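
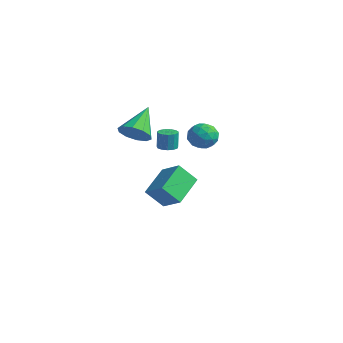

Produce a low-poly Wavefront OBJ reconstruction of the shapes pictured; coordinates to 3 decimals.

v 0.497 -0.796 2.767
v 1.414 -0.497 2.871
v -0.157 0.756 4.053
v 1.177 -0.208 2.402
v 0.68 -0.144 2.073
v 0.114 -0.329 2.008
v -0.306 -0.693 2.233
v -0.419 -1.096 2.662
v -0.182 -1.385 3.131
v 0.314 -1.449 3.461
v 0.881 -1.263 3.525
v 1.301 -0.9 3.3
v -1.779 3.555 -0.507
v -1.186 3.473 -0.468
v -1.248 3.563 0.666
v -1.841 3.645 0.627
v -1.234 3.806 -0.498
v -1.296 3.896 0.637
v -1.455 4.06 -0.53
v -1.517 4.15 0.605
v -1.779 4.153 -0.555
v -1.841 4.243 0.58
v -2.103 4.057 -0.565
v -2.165 4.147 0.57
v -2.324 3.801 -0.557
v -2.386 3.891 0.578
v -2.372 3.467 -0.533
v -2.434 3.557 0.602
v -2.232 3.161 -0.501
v -2.294 3.251 0.634
v -1.948 2.98 -0.471
v -2.01 3.07 0.664
v -1.61 2.982 -0.453
v -1.672 3.072 0.682
v -1.326 3.165 -0.452
v -1.388 3.256 0.683
v -2.225 2.26 -3.816
v -0.883 2.326 -2.986
v -2.871 4.128 -2.921
v -1.529 4.194 -2.09
v -1.551 3.046 -4.97
v -0.209 3.112 -4.139
v -2.197 4.914 -4.074
v -0.855 4.98 -3.244
v 3.95 1.766 3.567
v 4.655 1.329 3.234
v 3.105 0.631 3.266
v 3.81 0.194 2.933
v 3.757 0.353 3.811
v 4.279 1.054 3.997
v 3.481 0.906 2.503
v 4.003 1.607 2.689
v 4.365 0.797 2.576
v 4.535 0.456 3.385
v 3.225 1.504 3.115
v 3.395 1.163 3.924
v 4.377 1.647 3.427
v 3.383 0.313 3.073
v 3.352 0.407 3.589
v 3.766 0.15 3.393
v 4.156 1.485 3.875
v 4.57 1.229 3.679
v 4.042 0.655 4.019
v 3.19 0.731 2.821
v 3.604 0.475 2.625
v 3.994 1.81 3.107
v 4.408 1.553 2.911
v 3.718 1.305 2.481
v 4.621 1.077 2.844
v 4.124 0.411 2.668
v 3.931 0.829 2.415
v 4.238 1.241 2.524
v 4.721 0.877 3.32
v 4.224 0.21 3.143
v 4.193 0.304 3.659
v 4.5 0.716 3.768
v 4.55 0.564 2.933
v 3.536 1.75 3.357
v 3.039 1.083 3.18
v 3.26 1.244 2.732
v 3.567 1.656 2.841
v 3.636 1.549 3.832
v 3.139 0.883 3.656
v 3.522 0.719 3.976
v 3.829 1.131 4.085
v 3.21 1.396 3.567
f 2 1 4
f 2 4 3
f 4 1 5
f 4 5 3
f 5 1 6
f 5 6 3
f 6 1 7
f 6 7 3
f 7 1 8
f 7 8 3
f 8 1 9
f 8 9 3
f 9 1 10
f 9 10 3
f 10 1 11
f 10 11 3
f 11 1 12
f 11 12 3
f 12 1 2
f 12 2 3
f 14 13 17
f 14 17 15
f 15 17 18
f 15 18 16
f 17 13 19
f 17 19 18
f 18 19 20
f 18 20 16
f 19 13 21
f 19 21 20
f 20 21 22
f 20 22 16
f 21 13 23
f 21 23 22
f 22 23 24
f 22 24 16
f 23 13 25
f 23 25 24
f 24 25 26
f 24 26 16
f 25 13 27
f 25 27 26
f 26 27 28
f 26 28 16
f 27 13 29
f 27 29 28
f 28 29 30
f 28 30 16
f 29 13 31
f 29 31 30
f 30 31 32
f 30 32 16
f 31 13 33
f 31 33 32
f 32 33 34
f 32 34 16
f 33 13 35
f 33 35 34
f 34 35 36
f 34 36 16
f 35 13 14
f 35 14 36
f 36 14 15
f 36 15 16
f 38 40 37
f 41 38 37
f 37 40 39
f 39 41 37
f 38 44 40
f 42 38 41
f 42 44 38
f 40 44 39
f 43 41 39
f 39 44 43
f 43 42 41
f 44 42 43
f 45 82 61
f 82 56 85
f 61 85 50
f 82 85 61
f 45 61 57
f 61 50 62
f 57 62 46
f 61 62 57
f 45 57 66
f 57 46 67
f 66 67 52
f 57 67 66
f 45 66 78
f 66 52 81
f 78 81 55
f 66 81 78
f 45 78 82
f 78 55 86
f 82 86 56
f 78 86 82
f 46 62 73
f 62 50 76
f 73 76 54
f 62 76 73
f 50 85 63
f 85 56 84
f 63 84 49
f 85 84 63
f 56 86 83
f 86 55 79
f 83 79 47
f 86 79 83
f 55 81 80
f 81 52 68
f 80 68 51
f 81 68 80
f 52 67 72
f 67 46 69
f 72 69 53
f 67 69 72
f 48 74 60
f 74 54 75
f 60 75 49
f 74 75 60
f 48 60 58
f 60 49 59
f 58 59 47
f 60 59 58
f 48 58 65
f 58 47 64
f 65 64 51
f 58 64 65
f 48 65 70
f 65 51 71
f 70 71 53
f 65 71 70
f 48 70 74
f 70 53 77
f 74 77 54
f 70 77 74
f 49 75 63
f 75 54 76
f 63 76 50
f 75 76 63
f 47 59 83
f 59 49 84
f 83 84 56
f 59 84 83
f 51 64 80
f 64 47 79
f 80 79 55
f 64 79 80
f 53 71 72
f 71 51 68
f 72 68 52
f 71 68 72
f 54 77 73
f 77 53 69
f 73 69 46
f 77 69 73



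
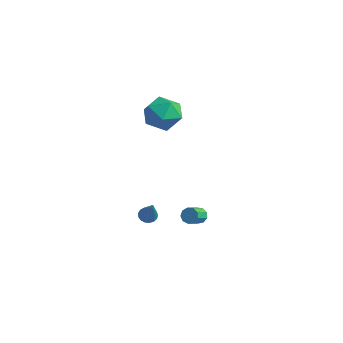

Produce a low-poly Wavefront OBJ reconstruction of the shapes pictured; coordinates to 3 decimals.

v -0.507 -0.312 2.948
v 0.337 -1.027 2.611
v -1.777 -1.633 2.569
v -0.933 -2.348 2.232
v -1.037 -2.062 3.348
v -0.252 -1.245 3.582
v -1.188 -1.415 1.598
v -0.403 -0.598 1.832
v -0.084 -1.709 1.776
v 0.01 -2.108 2.858
v -1.45 -0.552 2.322
v -1.356 -0.951 3.404
v -0.693 -2.491 -4.616
v -0.259 -2.267 -4.793
v 0.253 -3.069 -3.024
v -0.369 -2.087 -4.662
v -0.554 -1.999 -4.52
v -0.771 -2.024 -4.4
v -0.97 -2.156 -4.33
v -1.105 -2.364 -4.325
v -1.147 -2.602 -4.387
v -1.084 -2.814 -4.501
v -0.932 -2.952 -4.641
v -0.725 -2.985 -4.776
v -0.511 -2.904 -4.874
v -0.339 -2.729 -4.913
v -0.248 -2.499 -4.884
v 2.215 -1.767 -3.515
v 2.631 -1.853 -3.779
v 2.801 -2.719 -3.23
v 2.385 -2.633 -2.965
v 2.704 -1.664 -3.504
v 2.874 -2.53 -2.954
v 2.549 -1.523 -3.233
v 2.719 -2.389 -2.684
v 2.237 -1.496 -3.095
v 2.407 -2.363 -2.545
v 1.915 -1.596 -3.153
v 2.085 -2.463 -2.603
v 1.733 -1.776 -3.38
v 1.904 -2.642 -2.831
v 1.777 -1.951 -3.67
v 1.947 -2.818 -3.121
v 2.025 -2.041 -3.888
v 2.196 -2.907 -3.338
v 2.363 -2.002 -3.931
v 2.533 -2.868 -3.381
f 1 12 6
f 1 6 2
f 1 2 8
f 1 8 11
f 1 11 12
f 2 6 10
f 6 12 5
f 12 11 3
f 11 8 7
f 8 2 9
f 4 10 5
f 4 5 3
f 4 3 7
f 4 7 9
f 4 9 10
f 5 10 6
f 3 5 12
f 7 3 11
f 9 7 8
f 10 9 2
f 14 13 16
f 14 16 15
f 16 13 17
f 16 17 15
f 17 13 18
f 17 18 15
f 18 13 19
f 18 19 15
f 19 13 20
f 19 20 15
f 20 13 21
f 20 21 15
f 21 13 22
f 21 22 15
f 22 13 23
f 22 23 15
f 23 13 24
f 23 24 15
f 24 13 25
f 24 25 15
f 25 13 26
f 25 26 15
f 26 13 27
f 26 27 15
f 27 13 14
f 27 14 15
f 29 28 32
f 29 32 30
f 30 32 33
f 30 33 31
f 32 28 34
f 32 34 33
f 33 34 35
f 33 35 31
f 34 28 36
f 34 36 35
f 35 36 37
f 35 37 31
f 36 28 38
f 36 38 37
f 37 38 39
f 37 39 31
f 38 28 40
f 38 40 39
f 39 40 41
f 39 41 31
f 40 28 42
f 40 42 41
f 41 42 43
f 41 43 31
f 42 28 44
f 42 44 43
f 43 44 45
f 43 45 31
f 44 28 46
f 44 46 45
f 45 46 47
f 45 47 31
f 46 28 29
f 46 29 47
f 47 29 30
f 47 30 31



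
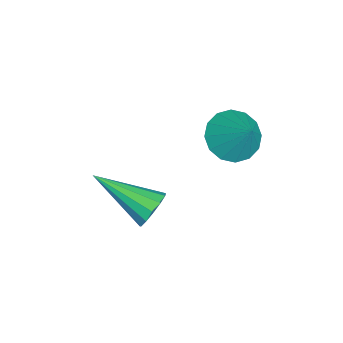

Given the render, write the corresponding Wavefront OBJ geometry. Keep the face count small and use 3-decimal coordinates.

v 0.523 -0.588 0.477
v 1.244 -0.893 0.121
v 1.237 -0.052 1.463
v 1.189 -0.49 -0.059
v 0.955 -0.112 -0.094
v 0.606 0.138 0.023
v 0.235 0.193 0.262
v -0.06 0.04 0.558
v -0.198 -0.282 0.833
v -0.143 -0.686 1.013
v 0.091 -1.063 1.048
v 0.44 -1.313 0.931
v 0.811 -1.369 0.692
v 1.105 -1.215 0.396
v 1.748 -2.727 -1.892
v 2.07 -3.068 -2.342
v 1.152 -4.453 -1.008
v 2.306 -3.009 -2.068
v 2.365 -2.861 -1.739
v 2.229 -2.67 -1.458
v 1.939 -2.497 -1.315
v 1.589 -2.397 -1.355
v 1.29 -2.401 -1.566
v 1.136 -2.509 -1.881
v 1.177 -2.686 -2.199
v 1.399 -2.876 -2.42
v 1.732 -3.018 -2.473
f 2 1 4
f 2 4 3
f 4 1 5
f 4 5 3
f 5 1 6
f 5 6 3
f 6 1 7
f 6 7 3
f 7 1 8
f 7 8 3
f 8 1 9
f 8 9 3
f 9 1 10
f 9 10 3
f 10 1 11
f 10 11 3
f 11 1 12
f 11 12 3
f 12 1 13
f 12 13 3
f 13 1 14
f 13 14 3
f 14 1 2
f 14 2 3
f 16 15 18
f 16 18 17
f 18 15 19
f 18 19 17
f 19 15 20
f 19 20 17
f 20 15 21
f 20 21 17
f 21 15 22
f 21 22 17
f 22 15 23
f 22 23 17
f 23 15 24
f 23 24 17
f 24 15 25
f 24 25 17
f 25 15 26
f 25 26 17
f 26 15 27
f 26 27 17
f 27 15 16
f 27 16 17



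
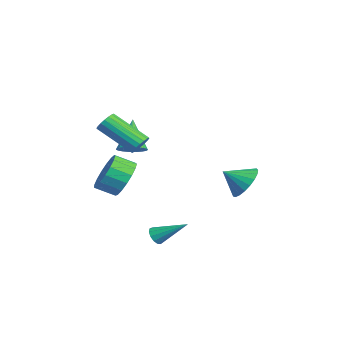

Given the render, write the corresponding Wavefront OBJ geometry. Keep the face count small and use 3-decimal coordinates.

v 0.929 -2.453 3.268
v 1.437 -2.531 3.514
v 0.619 -3.985 4.739
v 0.111 -3.907 4.492
v 1.332 -2.351 3.658
v 0.514 -3.805 4.883
v 1.147 -2.191 3.724
v 0.328 -3.645 4.949
v 0.919 -2.082 3.7
v 0.1 -3.537 4.925
v 0.693 -2.047 3.591
v -0.126 -3.502 4.816
v 0.513 -2.093 3.417
v -0.305 -3.547 4.642
v 0.417 -2.21 3.214
v -0.402 -3.664 4.439
v 0.421 -2.375 3.021
v -0.397 -3.829 4.246
v 0.526 -2.555 2.877
v -0.292 -4.009 4.102
v 0.712 -2.715 2.811
v -0.107 -4.169 4.036
v 0.94 -2.823 2.835
v 0.121 -4.278 4.06
v 1.166 -2.858 2.944
v 0.347 -4.313 4.169
v 1.345 -2.813 3.118
v 0.527 -4.267 4.343
v 1.442 -2.696 3.321
v 0.623 -4.15 4.546
v -2.516 -2.501 1.844
v -1.906 -2.279 2.177
v -3.424 -2.359 3.416
v -2.026 -2.016 2.084
v -2.231 -1.837 1.949
v -2.486 -1.773 1.797
v -2.745 -1.835 1.652
v -2.965 -2.012 1.541
v -3.108 -2.273 1.482
v -3.148 -2.574 1.486
v -3.079 -2.862 1.552
v -2.913 -3.088 1.668
v -2.678 -3.212 1.815
v -2.415 -3.213 1.967
v -2.17 -3.091 2.098
v -1.984 -2.867 2.184
v -1.891 -2.58 2.212
v -2.731 -2.755 -0.092
v -2.046 -3.204 -0.796
v -2.163 -4.174 -0.292
v -2.849 -3.725 0.412
v -1.741 -3.041 -0.413
v -1.858 -4.011 0.092
v -1.662 -2.813 0.044
v -1.779 -3.783 0.549
v -1.828 -2.571 0.47
v -1.945 -3.542 0.975
v -2.201 -2.372 0.767
v -2.318 -3.342 1.272
v -2.696 -2.26 0.867
v -2.813 -3.23 1.372
v -3.199 -2.262 0.747
v -3.316 -3.232 1.252
v -3.595 -2.376 0.435
v -3.712 -3.347 0.94
v -3.793 -2.578 0.002
v -3.91 -3.548 0.507
v -3.748 -2.82 -0.452
v -3.865 -3.79 0.052
v -3.47 -3.047 -0.825
v -3.587 -4.017 -0.32
v -3.023 -3.207 -1.029
v -3.14 -4.177 -0.524
v -2.509 -3.264 -1.019
v -2.626 -4.234 -0.514
v -0.773 2.452 0.173
v 0.179 2.278 0.021
v -0.847 1.428 0.887
v 0.188 2.51 0.356
v 0.03 2.733 0.659
v -0.266 2.906 0.878
v -0.65 3.002 0.975
v -1.055 3.002 0.934
v -1.412 2.907 0.761
v -1.658 2.734 0.487
v -1.751 2.511 0.158
v -1.676 2.279 -0.168
v -1.444 2.076 -0.435
v -1.096 1.939 -0.597
v -0.692 1.89 -0.625
v -0.303 1.938 -0.516
v 0.005 2.075 -0.287
v 1.173 -1.829 -2.145
v 1.375 -2.149 -1.803
v 1.787 -0.491 -1.255
v 1.576 -2.108 -2.004
v 1.65 -1.978 -2.25
v 1.572 -1.801 -2.462
v 1.367 -1.633 -2.574
v 1.101 -1.527 -2.549
v 0.858 -1.517 -2.397
v 0.715 -1.606 -2.164
v 0.717 -1.766 -1.925
v 0.865 -1.946 -1.756
v 1.11 -2.089 -1.711
f 2 1 5
f 2 5 3
f 3 5 6
f 3 6 4
f 5 1 7
f 5 7 6
f 6 7 8
f 6 8 4
f 7 1 9
f 7 9 8
f 8 9 10
f 8 10 4
f 9 1 11
f 9 11 10
f 10 11 12
f 10 12 4
f 11 1 13
f 11 13 12
f 12 13 14
f 12 14 4
f 13 1 15
f 13 15 14
f 14 15 16
f 14 16 4
f 15 1 17
f 15 17 16
f 16 17 18
f 16 18 4
f 17 1 19
f 17 19 18
f 18 19 20
f 18 20 4
f 19 1 21
f 19 21 20
f 20 21 22
f 20 22 4
f 21 1 23
f 21 23 22
f 22 23 24
f 22 24 4
f 23 1 25
f 23 25 24
f 24 25 26
f 24 26 4
f 25 1 27
f 25 27 26
f 26 27 28
f 26 28 4
f 27 1 29
f 27 29 28
f 28 29 30
f 28 30 4
f 29 1 2
f 29 2 30
f 30 2 3
f 30 3 4
f 32 31 34
f 32 34 33
f 34 31 35
f 34 35 33
f 35 31 36
f 35 36 33
f 36 31 37
f 36 37 33
f 37 31 38
f 37 38 33
f 38 31 39
f 38 39 33
f 39 31 40
f 39 40 33
f 40 31 41
f 40 41 33
f 41 31 42
f 41 42 33
f 42 31 43
f 42 43 33
f 43 31 44
f 43 44 33
f 44 31 45
f 44 45 33
f 45 31 46
f 45 46 33
f 46 31 47
f 46 47 33
f 47 31 32
f 47 32 33
f 49 48 52
f 49 52 50
f 50 52 53
f 50 53 51
f 52 48 54
f 52 54 53
f 53 54 55
f 53 55 51
f 54 48 56
f 54 56 55
f 55 56 57
f 55 57 51
f 56 48 58
f 56 58 57
f 57 58 59
f 57 59 51
f 58 48 60
f 58 60 59
f 59 60 61
f 59 61 51
f 60 48 62
f 60 62 61
f 61 62 63
f 61 63 51
f 62 48 64
f 62 64 63
f 63 64 65
f 63 65 51
f 64 48 66
f 64 66 65
f 65 66 67
f 65 67 51
f 66 48 68
f 66 68 67
f 67 68 69
f 67 69 51
f 68 48 70
f 68 70 69
f 69 70 71
f 69 71 51
f 70 48 72
f 70 72 71
f 71 72 73
f 71 73 51
f 72 48 74
f 72 74 73
f 73 74 75
f 73 75 51
f 74 48 49
f 74 49 75
f 75 49 50
f 75 50 51
f 77 76 79
f 77 79 78
f 79 76 80
f 79 80 78
f 80 76 81
f 80 81 78
f 81 76 82
f 81 82 78
f 82 76 83
f 82 83 78
f 83 76 84
f 83 84 78
f 84 76 85
f 84 85 78
f 85 76 86
f 85 86 78
f 86 76 87
f 86 87 78
f 87 76 88
f 87 88 78
f 88 76 89
f 88 89 78
f 89 76 90
f 89 90 78
f 90 76 91
f 90 91 78
f 91 76 92
f 91 92 78
f 92 76 77
f 92 77 78
f 94 93 96
f 94 96 95
f 96 93 97
f 96 97 95
f 97 93 98
f 97 98 95
f 98 93 99
f 98 99 95
f 99 93 100
f 99 100 95
f 100 93 101
f 100 101 95
f 101 93 102
f 101 102 95
f 102 93 103
f 102 103 95
f 103 93 104
f 103 104 95
f 104 93 105
f 104 105 95
f 105 93 94
f 105 94 95



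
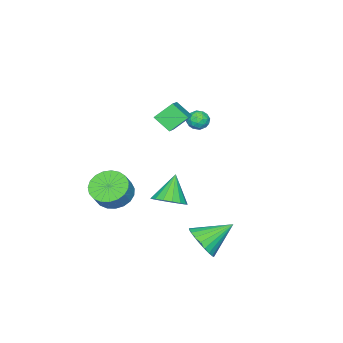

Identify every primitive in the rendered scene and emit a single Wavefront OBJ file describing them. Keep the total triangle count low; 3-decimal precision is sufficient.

v 0.046 -0.011 2.002
v 0.367 -0.374 1.582
v -0.827 -0.526 1.778
v -0.506 -0.889 1.358
v -0.395 -0.951 1.987
v 0.145 -0.633 2.125
v -0.605 -0.267 1.235
v -0.065 0.051 1.373
v -0.035 -0.532 1.108
v 0.095 -0.955 1.573
v -0.555 0.055 1.787
v -0.425 -0.368 2.252
v 0.283 -0.148 1.811
v -0.743 -0.752 1.549
v -0.678 -0.789 1.918
v -0.489 -1.002 1.671
v 0.153 -0.3 2.131
v 0.341 -0.513 1.884
v -0.106 -0.852 2.122
v -0.801 -0.387 1.476
v -0.613 -0.6 1.229
v 0.029 0.102 1.689
v 0.218 -0.111 1.442
v -0.354 -0.048 1.238
v 0.236 -0.454 1.286
v -0.278 -0.756 1.155
v -0.336 -0.391 1.082
v -0.019 -0.204 1.163
v 0.312 -0.702 1.559
v -0.201 -1.005 1.428
v -0.136 -1.041 1.797
v 0.181 -0.854 1.878
v 0.076 -0.795 1.281
v -0.259 0.105 1.932
v -0.772 -0.198 1.801
v -0.641 -0.046 1.482
v -0.324 0.141 1.563
v -0.182 -0.144 2.205
v -0.696 -0.446 2.074
v -0.441 -0.696 2.197
v -0.124 -0.509 2.278
v -0.536 -0.105 2.079
v 1.483 -1.07 -3.674
v 2.244 -0.896 -3.098
v 0.477 -1.33 -2.266
v 2.052 -0.478 -3.158
v 1.73 -0.195 -3.336
v 1.351 -0.113 -3.592
v 1.003 -0.25 -3.866
v 0.765 -0.575 -4.097
v 0.691 -1.014 -4.23
v 0.799 -1.465 -4.236
v 1.064 -1.826 -4.113
v 1.424 -2.014 -3.89
v 1.799 -1.986 -3.617
v 2.101 -1.748 -3.357
v 2.262 -1.355 -3.169
v 4.201 2.679 -3.776
v 4.961 3.337 -3.508
v 2.959 3.701 -2.764
v 4.824 3.509 -3.849
v 4.592 3.555 -4.179
v 4.301 3.467 -4.448
v 3.995 3.259 -4.614
v 3.72 2.963 -4.653
v 3.518 2.624 -4.558
v 3.421 2.293 -4.345
v 3.442 2.021 -4.044
v 3.579 1.85 -3.703
v 3.81 1.804 -3.373
v 4.101 1.892 -3.104
v 4.407 2.1 -2.938
v 4.682 2.396 -2.899
v 4.884 2.735 -2.993
v 4.982 3.065 -3.207
v 0.149 -0.543 2.148
v 0.2 -1.446 2.875
v 1.58 0.159 2.92
v 1.631 -0.744 3.646
v 0.889 -1.156 1.334
v 0.94 -2.059 2.06
v 2.32 -0.454 2.105
v 2.371 -1.357 2.832
v 3.344 -3.101 -2.77
v 4.028 -2.543 -3.356
v 4.701 -2.421 -2.456
v 4.016 -2.979 -1.87
v 3.763 -2.227 -3.201
v 4.435 -2.106 -2.3
v 3.425 -2.063 -2.97
v 4.097 -1.942 -2.07
v 3.073 -2.078 -2.705
v 3.745 -1.957 -1.805
v 2.768 -2.27 -2.452
v 3.44 -2.149 -1.552
v 2.562 -2.605 -2.253
v 3.234 -2.484 -1.353
v 2.492 -3.027 -2.144
v 3.164 -2.905 -1.244
v 2.569 -3.461 -2.143
v 3.241 -3.339 -1.243
v 2.78 -3.832 -2.25
v 3.452 -3.711 -1.35
v 3.088 -4.078 -2.448
v 3.761 -3.956 -1.548
v 3.441 -4.154 -2.701
v 4.113 -4.033 -1.801
v 3.777 -4.048 -2.966
v 4.449 -3.927 -2.066
v 4.038 -3.778 -3.197
v 4.71 -3.657 -2.297
v 4.179 -3.392 -3.354
v 4.851 -3.27 -2.454
v 4.176 -2.954 -3.411
v 4.848 -2.833 -2.511
f 1 38 17
f 38 12 41
f 17 41 6
f 38 41 17
f 1 17 13
f 17 6 18
f 13 18 2
f 17 18 13
f 1 13 22
f 13 2 23
f 22 23 8
f 13 23 22
f 1 22 34
f 22 8 37
f 34 37 11
f 22 37 34
f 1 34 38
f 34 11 42
f 38 42 12
f 34 42 38
f 2 18 29
f 18 6 32
f 29 32 10
f 18 32 29
f 6 41 19
f 41 12 40
f 19 40 5
f 41 40 19
f 12 42 39
f 42 11 35
f 39 35 3
f 42 35 39
f 11 37 36
f 37 8 24
f 36 24 7
f 37 24 36
f 8 23 28
f 23 2 25
f 28 25 9
f 23 25 28
f 4 30 16
f 30 10 31
f 16 31 5
f 30 31 16
f 4 16 14
f 16 5 15
f 14 15 3
f 16 15 14
f 4 14 21
f 14 3 20
f 21 20 7
f 14 20 21
f 4 21 26
f 21 7 27
f 26 27 9
f 21 27 26
f 4 26 30
f 26 9 33
f 30 33 10
f 26 33 30
f 5 31 19
f 31 10 32
f 19 32 6
f 31 32 19
f 3 15 39
f 15 5 40
f 39 40 12
f 15 40 39
f 7 20 36
f 20 3 35
f 36 35 11
f 20 35 36
f 9 27 28
f 27 7 24
f 28 24 8
f 27 24 28
f 10 33 29
f 33 9 25
f 29 25 2
f 33 25 29
f 44 43 46
f 44 46 45
f 46 43 47
f 46 47 45
f 47 43 48
f 47 48 45
f 48 43 49
f 48 49 45
f 49 43 50
f 49 50 45
f 50 43 51
f 50 51 45
f 51 43 52
f 51 52 45
f 52 43 53
f 52 53 45
f 53 43 54
f 53 54 45
f 54 43 55
f 54 55 45
f 55 43 56
f 55 56 45
f 56 43 57
f 56 57 45
f 57 43 44
f 57 44 45
f 59 58 61
f 59 61 60
f 61 58 62
f 61 62 60
f 62 58 63
f 62 63 60
f 63 58 64
f 63 64 60
f 64 58 65
f 64 65 60
f 65 58 66
f 65 66 60
f 66 58 67
f 66 67 60
f 67 58 68
f 67 68 60
f 68 58 69
f 68 69 60
f 69 58 70
f 69 70 60
f 70 58 71
f 70 71 60
f 71 58 72
f 71 72 60
f 72 58 73
f 72 73 60
f 73 58 74
f 73 74 60
f 74 58 75
f 74 75 60
f 75 58 59
f 75 59 60
f 77 79 76
f 80 77 76
f 76 79 78
f 78 80 76
f 77 83 79
f 81 77 80
f 81 83 77
f 79 83 78
f 82 80 78
f 78 83 82
f 82 81 80
f 83 81 82
f 85 84 88
f 85 88 86
f 86 88 89
f 86 89 87
f 88 84 90
f 88 90 89
f 89 90 91
f 89 91 87
f 90 84 92
f 90 92 91
f 91 92 93
f 91 93 87
f 92 84 94
f 92 94 93
f 93 94 95
f 93 95 87
f 94 84 96
f 94 96 95
f 95 96 97
f 95 97 87
f 96 84 98
f 96 98 97
f 97 98 99
f 97 99 87
f 98 84 100
f 98 100 99
f 99 100 101
f 99 101 87
f 100 84 102
f 100 102 101
f 101 102 103
f 101 103 87
f 102 84 104
f 102 104 103
f 103 104 105
f 103 105 87
f 104 84 106
f 104 106 105
f 105 106 107
f 105 107 87
f 106 84 108
f 106 108 107
f 107 108 109
f 107 109 87
f 108 84 110
f 108 110 109
f 109 110 111
f 109 111 87
f 110 84 112
f 110 112 111
f 111 112 113
f 111 113 87
f 112 84 114
f 112 114 113
f 113 114 115
f 113 115 87
f 114 84 85
f 114 85 115
f 115 85 86
f 115 86 87



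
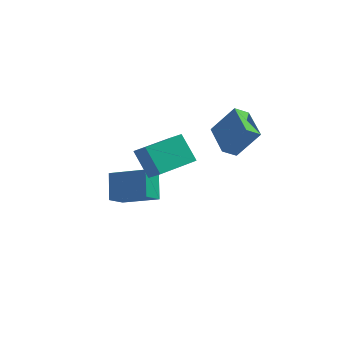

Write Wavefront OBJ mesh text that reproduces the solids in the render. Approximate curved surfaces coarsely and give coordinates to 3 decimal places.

v -2.391 -1.981 -0.867
v -2.719 -1.034 0.393
v -2.059 -1.011 -1.509
v -2.387 -0.064 -0.249
v -0.493 -2.196 -0.211
v -0.821 -1.249 1.049
v -0.161 -1.226 -0.853
v -0.489 -0.279 0.407
v -0.358 -4.395 3.93
v 0.332 -4.841 4.5
v 0.755 -2.547 4.025
v 1.446 -2.992 4.595
v 0.474 -4.828 2.585
v 1.165 -5.273 3.155
v 1.588 -2.979 2.68
v 2.278 -3.425 3.25
v 2.45 0.253 2.015
v 1.454 1.789 2.594
v 3.009 0.794 1.542
v 2.013 2.33 2.122
v 3.567 0.41 3.518
v 2.571 1.946 4.098
v 4.126 0.951 3.046
v 3.13 2.487 3.625
f 2 4 1
f 5 2 1
f 1 4 3
f 3 5 1
f 2 8 4
f 6 2 5
f 6 8 2
f 4 8 3
f 7 5 3
f 3 8 7
f 7 6 5
f 8 6 7
f 10 12 9
f 13 10 9
f 9 12 11
f 11 13 9
f 10 16 12
f 14 10 13
f 14 16 10
f 12 16 11
f 15 13 11
f 11 16 15
f 15 14 13
f 16 14 15
f 18 20 17
f 21 18 17
f 17 20 19
f 19 21 17
f 18 24 20
f 22 18 21
f 22 24 18
f 20 24 19
f 23 21 19
f 19 24 23
f 23 22 21
f 24 22 23



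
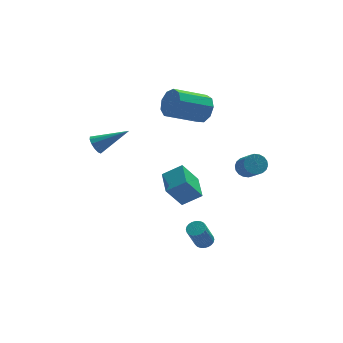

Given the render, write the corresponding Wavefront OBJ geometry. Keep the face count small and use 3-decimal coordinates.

v 3.117 -0.448 -0.059
v 3.396 -0.035 0.357
v 3.603 -1.098 1.275
v 3.323 -1.512 0.859
v 3.117 -0.023 0.433
v 3.324 -1.087 1.351
v 2.838 -0.097 0.411
v 3.045 -1.16 1.329
v 2.614 -0.239 0.296
v 2.821 -1.303 1.214
v 2.49 -0.423 0.111
v 2.697 -1.487 1.029
v 2.49 -0.613 -0.108
v 2.696 -1.676 0.81
v 2.614 -0.769 -0.317
v 2.82 -1.832 0.601
v 2.837 -0.862 -0.475
v 3.044 -1.925 0.443
v 3.116 -0.873 -0.551
v 3.323 -1.937 0.367
v 3.395 -0.8 -0.529
v 3.602 -1.863 0.389
v 3.619 -0.657 -0.414
v 3.826 -1.721 0.504
v 3.743 -0.473 -0.229
v 3.95 -1.537 0.689
v 3.744 -0.284 -0.01
v 3.95 -1.347 0.908
v 3.62 -0.128 0.199
v 3.826 -1.191 1.117
v -4.398 1.612 1.254
v -4.1 1.518 0.731
v -2.702 1.368 2.266
v -4.086 1.856 0.79
v -4.172 2.117 0.997
v -4.33 2.218 1.286
v -4.509 2.126 1.564
v -4.653 1.871 1.745
v -4.716 1.534 1.769
v -4.679 1.222 1.63
v -4.552 1.034 1.372
v -4.376 1.029 1.077
v -4.208 1.21 0.838
v -0.78 1.421 -2.68
v 0.288 1.249 -1.976
v -0.687 2.999 -2.436
v 0.381 2.828 -1.733
v 0.119 1.572 -4.007
v 1.187 1.401 -3.304
v 0.212 3.151 -3.764
v 1.28 2.979 -3.06
v 1.618 3.333 2.206
v 2.013 2.666 2.719
v 0.158 2.279 3.646
v -0.238 2.947 3.134
v 2.049 3.224 3.023
v 0.193 2.837 3.95
v 1.883 3.833 2.945
v 0.027 3.446 3.872
v 1.593 4.208 2.521
v -0.263 3.821 3.448
v 1.314 4.174 1.95
v -0.541 3.788 2.877
v 1.178 3.747 1.499
v -0.677 3.36 2.426
v 1.247 3.126 1.379
v -0.608 2.739 2.306
v 1.49 2.602 1.646
v -0.365 2.215 2.573
v 1.792 2.421 2.175
v -0.063 2.034 3.103
v 0.578 -2.021 -4.312
v 0.858 -2.47 -4.346
v 0.322 -2.907 -2.982
v 0.042 -2.459 -2.948
v 0.993 -2.345 -4.253
v 0.458 -2.782 -2.888
v 1.066 -2.17 -4.169
v 0.53 -2.608 -2.804
v 1.064 -1.973 -4.106
v 0.528 -2.411 -2.741
v 0.988 -1.783 -4.075
v 0.452 -2.221 -2.71
v 0.85 -1.63 -4.08
v 0.314 -2.067 -2.716
v 0.67 -1.536 -4.121
v 0.134 -1.973 -2.756
v 0.476 -1.516 -4.19
v -0.06 -1.953 -2.826
v 0.298 -1.573 -4.278
v -0.238 -2.01 -2.914
v 0.162 -1.698 -4.372
v -0.373 -2.135 -3.007
v 0.09 -1.872 -4.456
v -0.446 -2.31 -3.091
v 0.092 -2.069 -4.519
v -0.444 -2.507 -3.154
v 0.168 -2.259 -4.55
v -0.368 -2.697 -3.185
v 0.306 -2.413 -4.544
v -0.23 -2.85 -3.18
v 0.486 -2.507 -4.504
v -0.05 -2.944 -3.139
v 0.68 -2.527 -4.434
v 0.144 -2.964 -3.07
f 2 1 5
f 2 5 3
f 3 5 6
f 3 6 4
f 5 1 7
f 5 7 6
f 6 7 8
f 6 8 4
f 7 1 9
f 7 9 8
f 8 9 10
f 8 10 4
f 9 1 11
f 9 11 10
f 10 11 12
f 10 12 4
f 11 1 13
f 11 13 12
f 12 13 14
f 12 14 4
f 13 1 15
f 13 15 14
f 14 15 16
f 14 16 4
f 15 1 17
f 15 17 16
f 16 17 18
f 16 18 4
f 17 1 19
f 17 19 18
f 18 19 20
f 18 20 4
f 19 1 21
f 19 21 20
f 20 21 22
f 20 22 4
f 21 1 23
f 21 23 22
f 22 23 24
f 22 24 4
f 23 1 25
f 23 25 24
f 24 25 26
f 24 26 4
f 25 1 27
f 25 27 26
f 26 27 28
f 26 28 4
f 27 1 29
f 27 29 28
f 28 29 30
f 28 30 4
f 29 1 2
f 29 2 30
f 30 2 3
f 30 3 4
f 32 31 34
f 32 34 33
f 34 31 35
f 34 35 33
f 35 31 36
f 35 36 33
f 36 31 37
f 36 37 33
f 37 31 38
f 37 38 33
f 38 31 39
f 38 39 33
f 39 31 40
f 39 40 33
f 40 31 41
f 40 41 33
f 41 31 42
f 41 42 33
f 42 31 43
f 42 43 33
f 43 31 32
f 43 32 33
f 45 47 44
f 48 45 44
f 44 47 46
f 46 48 44
f 45 51 47
f 49 45 48
f 49 51 45
f 47 51 46
f 50 48 46
f 46 51 50
f 50 49 48
f 51 49 50
f 53 52 56
f 53 56 54
f 54 56 57
f 54 57 55
f 56 52 58
f 56 58 57
f 57 58 59
f 57 59 55
f 58 52 60
f 58 60 59
f 59 60 61
f 59 61 55
f 60 52 62
f 60 62 61
f 61 62 63
f 61 63 55
f 62 52 64
f 62 64 63
f 63 64 65
f 63 65 55
f 64 52 66
f 64 66 65
f 65 66 67
f 65 67 55
f 66 52 68
f 66 68 67
f 67 68 69
f 67 69 55
f 68 52 70
f 68 70 69
f 69 70 71
f 69 71 55
f 70 52 53
f 70 53 71
f 71 53 54
f 71 54 55
f 73 72 76
f 73 76 74
f 74 76 77
f 74 77 75
f 76 72 78
f 76 78 77
f 77 78 79
f 77 79 75
f 78 72 80
f 78 80 79
f 79 80 81
f 79 81 75
f 80 72 82
f 80 82 81
f 81 82 83
f 81 83 75
f 82 72 84
f 82 84 83
f 83 84 85
f 83 85 75
f 84 72 86
f 84 86 85
f 85 86 87
f 85 87 75
f 86 72 88
f 86 88 87
f 87 88 89
f 87 89 75
f 88 72 90
f 88 90 89
f 89 90 91
f 89 91 75
f 90 72 92
f 90 92 91
f 91 92 93
f 91 93 75
f 92 72 94
f 92 94 93
f 93 94 95
f 93 95 75
f 94 72 96
f 94 96 95
f 95 96 97
f 95 97 75
f 96 72 98
f 96 98 97
f 97 98 99
f 97 99 75
f 98 72 100
f 98 100 99
f 99 100 101
f 99 101 75
f 100 72 102
f 100 102 101
f 101 102 103
f 101 103 75
f 102 72 104
f 102 104 103
f 103 104 105
f 103 105 75
f 104 72 73
f 104 73 105
f 105 73 74
f 105 74 75



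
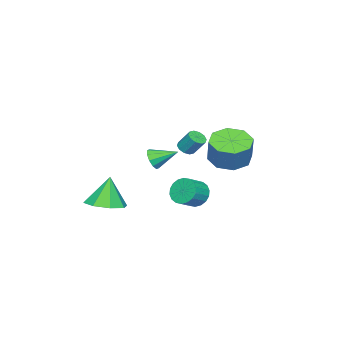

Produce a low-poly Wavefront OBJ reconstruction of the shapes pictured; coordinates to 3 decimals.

v 2.079 0.76 -1.544
v 2.451 1.233 -2.008
v 3.313 1.034 -1.521
v 2.941 0.56 -1.056
v 2.355 1.436 -1.755
v 3.217 1.236 -1.268
v 2.204 1.505 -1.46
v 3.066 1.305 -0.973
v 2.029 1.426 -1.181
v 2.891 1.227 -0.694
v 1.863 1.215 -0.975
v 2.725 1.016 -0.488
v 1.74 0.915 -0.881
v 2.602 0.715 -0.394
v 1.685 0.583 -0.918
v 2.547 0.384 -0.431
v 1.707 0.286 -1.079
v 2.569 0.087 -0.592
v 1.803 0.084 -1.332
v 2.665 -0.116 -0.845
v 1.954 0.015 -1.627
v 2.816 -0.185 -1.14
v 2.129 0.093 -1.906
v 2.991 -0.106 -1.419
v 2.295 0.304 -2.112
v 3.157 0.105 -1.625
v 2.418 0.605 -2.206
v 3.28 0.405 -1.719
v 2.473 0.936 -2.169
v 3.335 0.737 -1.682
v -1.089 -1.662 -0.267
v -0.749 -1.958 -0.05
v -0.731 -1.313 0.803
v -1.071 -1.018 0.587
v -0.598 -1.744 -0.215
v -0.581 -1.099 0.639
v -0.635 -1.499 -0.399
v -0.618 -0.854 0.454
v -0.845 -1.316 -0.533
v -0.828 -0.672 0.32
v -1.148 -1.266 -0.565
v -1.131 -0.621 0.288
v -1.429 -1.367 -0.483
v -1.411 -0.722 0.37
v -1.579 -1.581 -0.319
v -1.562 -0.936 0.535
v -1.542 -1.826 -0.134
v -1.525 -1.181 0.719
v -1.332 -2.008 -0
v -1.315 -1.364 0.853
v -1.029 -2.059 0.032
v -1.012 -1.414 0.885
v 0.623 1.676 0.467
v 1.288 0.877 0.425
v 1.761 1.205 1.712
v 1.097 2.004 1.753
v 1.602 1.55 0.138
v 2.076 1.877 1.425
v 1.343 2.297 0.044
v 1.817 2.624 1.331
v 0.662 2.68 0.197
v 1.136 3.007 1.484
v -0.041 2.475 0.508
v 0.432 2.803 1.795
v -0.356 1.803 0.795
v 0.118 2.13 2.082
v -0.097 1.056 0.889
v 0.377 1.383 2.176
v 0.584 0.673 0.736
v 1.058 1 2.023
v 1.687 -1.794 -0.034
v 1.933 -1.454 -0.504
v 1.233 -0.706 0.514
v 1.571 -1.554 -0.605
v 1.253 -1.746 -0.488
v 1.101 -1.956 -0.198
v 1.173 -2.104 0.155
v 1.442 -2.134 0.435
v 1.804 -2.033 0.536
v 2.122 -1.841 0.419
v 2.274 -1.631 0.129
v 2.202 -1.483 -0.224
v 2.822 -3.72 -2.975
v 3.532 -4.469 -2.779
v 2.378 -3.72 -1.365
v 3.834 -3.729 -2.696
v 3.544 -2.984 -2.776
v 2.831 -2.67 -2.973
v 2.112 -2.972 -3.171
v 1.81 -3.712 -3.254
v 2.101 -4.457 -3.174
v 2.814 -4.77 -2.977
f 2 1 5
f 2 5 3
f 3 5 6
f 3 6 4
f 5 1 7
f 5 7 6
f 6 7 8
f 6 8 4
f 7 1 9
f 7 9 8
f 8 9 10
f 8 10 4
f 9 1 11
f 9 11 10
f 10 11 12
f 10 12 4
f 11 1 13
f 11 13 12
f 12 13 14
f 12 14 4
f 13 1 15
f 13 15 14
f 14 15 16
f 14 16 4
f 15 1 17
f 15 17 16
f 16 17 18
f 16 18 4
f 17 1 19
f 17 19 18
f 18 19 20
f 18 20 4
f 19 1 21
f 19 21 20
f 20 21 22
f 20 22 4
f 21 1 23
f 21 23 22
f 22 23 24
f 22 24 4
f 23 1 25
f 23 25 24
f 24 25 26
f 24 26 4
f 25 1 27
f 25 27 26
f 26 27 28
f 26 28 4
f 27 1 29
f 27 29 28
f 28 29 30
f 28 30 4
f 29 1 2
f 29 2 30
f 30 2 3
f 30 3 4
f 32 31 35
f 32 35 33
f 33 35 36
f 33 36 34
f 35 31 37
f 35 37 36
f 36 37 38
f 36 38 34
f 37 31 39
f 37 39 38
f 38 39 40
f 38 40 34
f 39 31 41
f 39 41 40
f 40 41 42
f 40 42 34
f 41 31 43
f 41 43 42
f 42 43 44
f 42 44 34
f 43 31 45
f 43 45 44
f 44 45 46
f 44 46 34
f 45 31 47
f 45 47 46
f 46 47 48
f 46 48 34
f 47 31 49
f 47 49 48
f 48 49 50
f 48 50 34
f 49 31 51
f 49 51 50
f 50 51 52
f 50 52 34
f 51 31 32
f 51 32 52
f 52 32 33
f 52 33 34
f 54 53 57
f 54 57 55
f 55 57 58
f 55 58 56
f 57 53 59
f 57 59 58
f 58 59 60
f 58 60 56
f 59 53 61
f 59 61 60
f 60 61 62
f 60 62 56
f 61 53 63
f 61 63 62
f 62 63 64
f 62 64 56
f 63 53 65
f 63 65 64
f 64 65 66
f 64 66 56
f 65 53 67
f 65 67 66
f 66 67 68
f 66 68 56
f 67 53 69
f 67 69 68
f 68 69 70
f 68 70 56
f 69 53 54
f 69 54 70
f 70 54 55
f 70 55 56
f 72 71 74
f 72 74 73
f 74 71 75
f 74 75 73
f 75 71 76
f 75 76 73
f 76 71 77
f 76 77 73
f 77 71 78
f 77 78 73
f 78 71 79
f 78 79 73
f 79 71 80
f 79 80 73
f 80 71 81
f 80 81 73
f 81 71 82
f 81 82 73
f 82 71 72
f 82 72 73
f 84 83 86
f 84 86 85
f 86 83 87
f 86 87 85
f 87 83 88
f 87 88 85
f 88 83 89
f 88 89 85
f 89 83 90
f 89 90 85
f 90 83 91
f 90 91 85
f 91 83 92
f 91 92 85
f 92 83 84
f 92 84 85



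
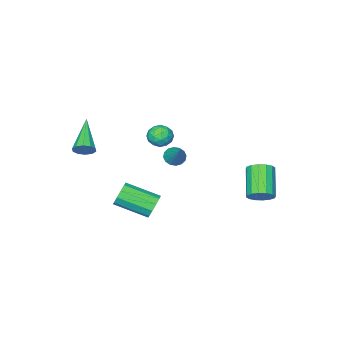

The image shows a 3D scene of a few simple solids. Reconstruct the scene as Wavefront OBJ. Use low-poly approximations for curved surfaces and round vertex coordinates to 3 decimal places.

v 3.466 -2.516 2.926
v 3.689 -2.309 3.443
v 2.214 -3.884 4.014
v 3.392 -2.105 3.357
v 3.123 -2.058 3.106
v 2.985 -2.187 2.786
v 3.031 -2.441 2.52
v 3.244 -2.723 2.409
v 3.541 -2.927 2.495
v 3.81 -2.974 2.746
v 3.948 -2.846 3.066
v 3.902 -2.592 3.332
v 0.462 0.738 2.785
v 0.673 1.076 2.377
v 0.998 1.742 3.895
v 0.398 1.173 2.422
v 0.14 1.154 2.565
v -0.032 1.023 2.766
v -0.071 0.816 2.972
v 0.032 0.588 3.129
v 0.251 0.4 3.193
v 0.526 0.303 3.148
v 0.784 0.322 3.005
v 0.955 0.453 2.804
v 0.994 0.66 2.598
v 0.891 0.888 2.442
v -2.711 3.506 -0.126
v -2.227 2.968 -0.225
v -3.185 1.897 0.908
v -3.669 2.434 1.006
v -2.096 3.165 0.071
v -3.055 2.093 1.204
v -2.131 3.452 0.314
v -3.089 2.381 1.446
v -2.321 3.754 0.438
v -3.279 2.683 1.571
v -2.615 3.989 0.412
v -3.573 2.918 1.545
v -2.935 4.095 0.241
v -3.894 3.024 1.374
v -3.195 4.043 -0.028
v -4.153 2.972 1.105
v -3.325 3.847 -0.324
v -4.284 2.775 0.809
v -3.291 3.559 -0.566
v -4.249 2.488 0.566
v -3.101 3.257 -0.691
v -4.059 2.186 0.442
v -2.807 3.022 -0.665
v -3.765 1.951 0.468
v -2.486 2.916 -0.494
v -3.445 1.845 0.639
v 0.062 -0.311 4.238
v 0.462 0.189 3.943
v 0.338 -1.029 3.397
v 0.738 -0.529 3.102
v 0.933 -0.823 3.711
v 0.763 -0.379 4.231
v 0.037 -0.461 3.109
v -0.133 -0.017 3.629
v 0.447 0.096 3.245
v 1.001 -0.128 3.618
v -0.201 -0.712 3.722
v 0.353 -0.936 4.095
v 0.238 0.002 4.165
v 0.562 -0.842 3.175
v 0.677 -1.015 3.534
v 0.912 -0.721 3.36
v 0.415 -0.332 4.334
v 0.65 -0.038 4.161
v 0.927 -0.633 4.024
v 0.15 -0.802 3.179
v 0.385 -0.508 3.006
v -0.112 -0.119 3.98
v 0.123 0.175 3.806
v -0.127 -0.207 3.316
v 0.464 0.241 3.581
v 0.626 -0.181 3.086
v 0.214 -0.141 3.09
v 0.114 0.12 3.396
v 0.79 0.109 3.8
v 0.952 -0.313 3.305
v 1.067 -0.486 3.664
v 0.967 -0.225 3.969
v 0.781 0.055 3.389
v -0.152 -0.527 4.035
v 0.01 -0.949 3.54
v -0.167 -0.615 3.371
v -0.267 -0.354 3.676
v 0.174 -0.659 4.254
v 0.336 -1.081 3.759
v 0.686 -0.96 3.944
v 0.586 -0.699 4.25
v 0.019 -0.895 3.951
v 1.307 0.191 -0.766
v 1.751 0.235 -1.331
v 2.776 -1.207 -0.639
v 2.333 -1.251 -0.074
v 1.909 0.501 -1.011
v 2.934 -0.941 -0.319
v 1.837 0.649 -0.598
v 2.863 -0.794 0.094
v 1.563 0.621 -0.248
v 2.588 -0.821 0.444
v 1.191 0.43 -0.097
v 2.216 -1.013 0.595
v 0.864 0.147 -0.201
v 1.889 -1.295 0.491
v 0.706 -0.119 -0.521
v 1.731 -1.561 0.171
v 0.777 -0.266 -0.934
v 1.803 -1.709 -0.242
v 1.052 -0.239 -1.284
v 2.077 -1.681 -0.592
v 1.424 -0.047 -1.435
v 2.449 -1.49 -0.743
f 2 1 4
f 2 4 3
f 4 1 5
f 4 5 3
f 5 1 6
f 5 6 3
f 6 1 7
f 6 7 3
f 7 1 8
f 7 8 3
f 8 1 9
f 8 9 3
f 9 1 10
f 9 10 3
f 10 1 11
f 10 11 3
f 11 1 12
f 11 12 3
f 12 1 2
f 12 2 3
f 14 13 16
f 14 16 15
f 16 13 17
f 16 17 15
f 17 13 18
f 17 18 15
f 18 13 19
f 18 19 15
f 19 13 20
f 19 20 15
f 20 13 21
f 20 21 15
f 21 13 22
f 21 22 15
f 22 13 23
f 22 23 15
f 23 13 24
f 23 24 15
f 24 13 25
f 24 25 15
f 25 13 26
f 25 26 15
f 26 13 14
f 26 14 15
f 28 27 31
f 28 31 29
f 29 31 32
f 29 32 30
f 31 27 33
f 31 33 32
f 32 33 34
f 32 34 30
f 33 27 35
f 33 35 34
f 34 35 36
f 34 36 30
f 35 27 37
f 35 37 36
f 36 37 38
f 36 38 30
f 37 27 39
f 37 39 38
f 38 39 40
f 38 40 30
f 39 27 41
f 39 41 40
f 40 41 42
f 40 42 30
f 41 27 43
f 41 43 42
f 42 43 44
f 42 44 30
f 43 27 45
f 43 45 44
f 44 45 46
f 44 46 30
f 45 27 47
f 45 47 46
f 46 47 48
f 46 48 30
f 47 27 49
f 47 49 48
f 48 49 50
f 48 50 30
f 49 27 51
f 49 51 50
f 50 51 52
f 50 52 30
f 51 27 28
f 51 28 52
f 52 28 29
f 52 29 30
f 53 90 69
f 90 64 93
f 69 93 58
f 90 93 69
f 53 69 65
f 69 58 70
f 65 70 54
f 69 70 65
f 53 65 74
f 65 54 75
f 74 75 60
f 65 75 74
f 53 74 86
f 74 60 89
f 86 89 63
f 74 89 86
f 53 86 90
f 86 63 94
f 90 94 64
f 86 94 90
f 54 70 81
f 70 58 84
f 81 84 62
f 70 84 81
f 58 93 71
f 93 64 92
f 71 92 57
f 93 92 71
f 64 94 91
f 94 63 87
f 91 87 55
f 94 87 91
f 63 89 88
f 89 60 76
f 88 76 59
f 89 76 88
f 60 75 80
f 75 54 77
f 80 77 61
f 75 77 80
f 56 82 68
f 82 62 83
f 68 83 57
f 82 83 68
f 56 68 66
f 68 57 67
f 66 67 55
f 68 67 66
f 56 66 73
f 66 55 72
f 73 72 59
f 66 72 73
f 56 73 78
f 73 59 79
f 78 79 61
f 73 79 78
f 56 78 82
f 78 61 85
f 82 85 62
f 78 85 82
f 57 83 71
f 83 62 84
f 71 84 58
f 83 84 71
f 55 67 91
f 67 57 92
f 91 92 64
f 67 92 91
f 59 72 88
f 72 55 87
f 88 87 63
f 72 87 88
f 61 79 80
f 79 59 76
f 80 76 60
f 79 76 80
f 62 85 81
f 85 61 77
f 81 77 54
f 85 77 81
f 96 95 99
f 96 99 97
f 97 99 100
f 97 100 98
f 99 95 101
f 99 101 100
f 100 101 102
f 100 102 98
f 101 95 103
f 101 103 102
f 102 103 104
f 102 104 98
f 103 95 105
f 103 105 104
f 104 105 106
f 104 106 98
f 105 95 107
f 105 107 106
f 106 107 108
f 106 108 98
f 107 95 109
f 107 109 108
f 108 109 110
f 108 110 98
f 109 95 111
f 109 111 110
f 110 111 112
f 110 112 98
f 111 95 113
f 111 113 112
f 112 113 114
f 112 114 98
f 113 95 115
f 113 115 114
f 114 115 116
f 114 116 98
f 115 95 96
f 115 96 116
f 116 96 97
f 116 97 98



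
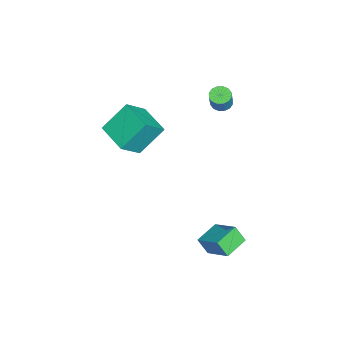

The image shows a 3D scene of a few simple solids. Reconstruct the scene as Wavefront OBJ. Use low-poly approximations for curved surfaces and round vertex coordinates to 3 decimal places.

v -4.058 1.166 2.159
v -3.768 1.633 2.009
v -3.272 1.641 2.99
v -3.562 1.174 3.141
v -4.016 1.734 2.133
v -3.52 1.742 3.115
v -4.275 1.682 2.265
v -3.779 1.69 3.246
v -4.476 1.493 2.368
v -3.98 1.501 3.349
v -4.565 1.215 2.415
v -4.069 1.223 3.397
v -4.518 0.925 2.394
v -4.022 0.933 3.375
v -4.348 0.699 2.31
v -3.852 0.707 3.291
v -4.1 0.598 2.185
v -3.604 0.606 3.167
v -3.841 0.65 2.054
v -3.345 0.658 3.035
v -3.64 0.839 1.951
v -3.144 0.847 2.932
v -3.551 1.117 1.903
v -3.055 1.125 2.885
v -3.598 1.407 1.925
v -3.102 1.415 2.906
v -1.894 -4.406 1.074
v -2.628 -3.312 2.471
v -2.845 -3.684 0.009
v -3.579 -2.591 1.406
v -0.621 -3.169 0.774
v -1.355 -2.076 2.171
v -1.572 -2.448 -0.291
v -2.306 -1.354 1.106
v 0.096 1.64 -3.694
v 0.944 2.758 -2.864
v 0.214 2.173 -4.532
v 1.063 3.29 -3.702
v 1.237 0.97 -3.958
v 2.086 2.087 -3.128
v 1.356 1.502 -4.796
v 2.204 2.62 -3.966
f 2 1 5
f 2 5 3
f 3 5 6
f 3 6 4
f 5 1 7
f 5 7 6
f 6 7 8
f 6 8 4
f 7 1 9
f 7 9 8
f 8 9 10
f 8 10 4
f 9 1 11
f 9 11 10
f 10 11 12
f 10 12 4
f 11 1 13
f 11 13 12
f 12 13 14
f 12 14 4
f 13 1 15
f 13 15 14
f 14 15 16
f 14 16 4
f 15 1 17
f 15 17 16
f 16 17 18
f 16 18 4
f 17 1 19
f 17 19 18
f 18 19 20
f 18 20 4
f 19 1 21
f 19 21 20
f 20 21 22
f 20 22 4
f 21 1 23
f 21 23 22
f 22 23 24
f 22 24 4
f 23 1 25
f 23 25 24
f 24 25 26
f 24 26 4
f 25 1 2
f 25 2 26
f 26 2 3
f 26 3 4
f 28 30 27
f 31 28 27
f 27 30 29
f 29 31 27
f 28 34 30
f 32 28 31
f 32 34 28
f 30 34 29
f 33 31 29
f 29 34 33
f 33 32 31
f 34 32 33
f 36 38 35
f 39 36 35
f 35 38 37
f 37 39 35
f 36 42 38
f 40 36 39
f 40 42 36
f 38 42 37
f 41 39 37
f 37 42 41
f 41 40 39
f 42 40 41



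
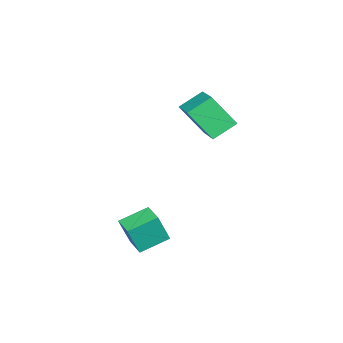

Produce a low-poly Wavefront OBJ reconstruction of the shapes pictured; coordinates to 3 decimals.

v 1.518 1.759 -1.229
v 1.905 1.47 0.107
v 2.034 2.672 -1.181
v 2.422 2.383 0.154
v 2.658 1.137 -1.694
v 3.046 0.848 -0.359
v 3.175 2.05 -1.647
v 3.562 1.761 -0.311
v -2.113 1.202 2.417
v -1.715 0.186 3.785
v -3.072 1.699 3.065
v -2.674 0.683 4.433
v -1.026 2.477 3.047
v -0.628 1.461 4.415
v -1.985 2.974 3.695
v -1.587 1.958 5.063
f 2 4 1
f 5 2 1
f 1 4 3
f 3 5 1
f 2 8 4
f 6 2 5
f 6 8 2
f 4 8 3
f 7 5 3
f 3 8 7
f 7 6 5
f 8 6 7
f 10 12 9
f 13 10 9
f 9 12 11
f 11 13 9
f 10 16 12
f 14 10 13
f 14 16 10
f 12 16 11
f 15 13 11
f 11 16 15
f 15 14 13
f 16 14 15



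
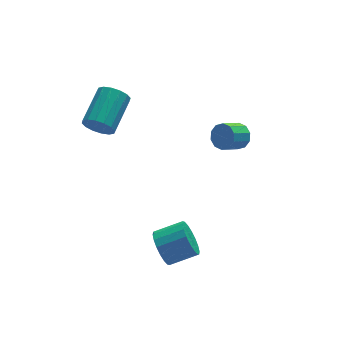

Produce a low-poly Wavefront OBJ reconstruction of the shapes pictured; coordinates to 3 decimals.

v 2.849 0.36 -0.034
v 3.257 0.411 0.605
v 2.259 0.031 1.273
v 1.851 -0.02 0.634
v 3.05 0.826 0.532
v 2.052 0.446 1.2
v 2.766 1.063 0.242
v 1.768 0.683 0.91
v 2.514 1.032 -0.153
v 1.515 0.651 0.515
v 2.39 0.743 -0.503
v 1.391 0.363 0.165
v 2.441 0.309 -0.673
v 1.443 -0.071 -0.005
v 2.648 -0.106 -0.6
v 1.65 -0.486 0.068
v 2.932 -0.343 -0.31
v 1.934 -0.723 0.358
v 3.185 -0.311 0.085
v 2.186 -0.692 0.753
v 3.309 -0.023 0.435
v 2.31 -0.403 1.103
v -3.99 1.528 1.865
v -3.483 1.452 1.162
v -2.183 2.996 1.932
v -2.69 3.072 2.635
v -3.789 1.764 1.052
v -2.489 3.308 1.822
v -4.148 2.013 1.16
v -2.849 3.557 1.93
v -4.465 2.132 1.457
v -3.166 3.676 2.227
v -4.655 2.089 1.863
v -3.355 3.633 2.633
v -4.666 1.896 2.27
v -3.367 3.44 3.04
v -4.497 1.604 2.568
v -3.197 3.148 3.338
v -4.191 1.292 2.678
v -2.891 2.836 3.448
v -3.831 1.043 2.57
v -2.532 2.587 3.34
v -3.514 0.924 2.273
v -2.215 2.468 3.043
v -3.325 0.967 1.867
v -2.025 2.511 2.637
v -3.313 1.16 1.46
v -2.014 2.704 2.23
v -2.421 -3.31 -3.782
v -2.015 -2.833 -4.562
v -0.594 -3.052 -3.957
v -0.999 -3.53 -3.178
v -2.088 -2.504 -4.271
v -0.667 -2.723 -3.667
v -2.227 -2.334 -3.883
v -0.805 -2.554 -3.279
v -2.404 -2.358 -3.476
v -0.982 -2.578 -2.872
v -2.584 -2.571 -3.129
v -1.163 -2.791 -2.525
v -2.732 -2.93 -2.911
v -1.311 -3.15 -2.307
v -2.818 -3.364 -2.866
v -1.397 -3.584 -2.262
v -2.826 -3.788 -3.003
v -1.405 -4.007 -2.398
v -2.753 -4.117 -3.293
v -1.332 -4.336 -2.689
v -2.615 -4.286 -3.681
v -1.193 -4.506 -3.077
v -2.438 -4.262 -4.088
v -1.016 -4.482 -3.484
v -2.257 -4.049 -4.435
v -0.836 -4.269 -3.831
v -2.109 -3.69 -4.653
v -0.688 -3.91 -4.049
v -2.023 -3.256 -4.698
v -0.602 -3.476 -4.094
f 2 1 5
f 2 5 3
f 3 5 6
f 3 6 4
f 5 1 7
f 5 7 6
f 6 7 8
f 6 8 4
f 7 1 9
f 7 9 8
f 8 9 10
f 8 10 4
f 9 1 11
f 9 11 10
f 10 11 12
f 10 12 4
f 11 1 13
f 11 13 12
f 12 13 14
f 12 14 4
f 13 1 15
f 13 15 14
f 14 15 16
f 14 16 4
f 15 1 17
f 15 17 16
f 16 17 18
f 16 18 4
f 17 1 19
f 17 19 18
f 18 19 20
f 18 20 4
f 19 1 21
f 19 21 20
f 20 21 22
f 20 22 4
f 21 1 2
f 21 2 22
f 22 2 3
f 22 3 4
f 24 23 27
f 24 27 25
f 25 27 28
f 25 28 26
f 27 23 29
f 27 29 28
f 28 29 30
f 28 30 26
f 29 23 31
f 29 31 30
f 30 31 32
f 30 32 26
f 31 23 33
f 31 33 32
f 32 33 34
f 32 34 26
f 33 23 35
f 33 35 34
f 34 35 36
f 34 36 26
f 35 23 37
f 35 37 36
f 36 37 38
f 36 38 26
f 37 23 39
f 37 39 38
f 38 39 40
f 38 40 26
f 39 23 41
f 39 41 40
f 40 41 42
f 40 42 26
f 41 23 43
f 41 43 42
f 42 43 44
f 42 44 26
f 43 23 45
f 43 45 44
f 44 45 46
f 44 46 26
f 45 23 47
f 45 47 46
f 46 47 48
f 46 48 26
f 47 23 24
f 47 24 48
f 48 24 25
f 48 25 26
f 50 49 53
f 50 53 51
f 51 53 54
f 51 54 52
f 53 49 55
f 53 55 54
f 54 55 56
f 54 56 52
f 55 49 57
f 55 57 56
f 56 57 58
f 56 58 52
f 57 49 59
f 57 59 58
f 58 59 60
f 58 60 52
f 59 49 61
f 59 61 60
f 60 61 62
f 60 62 52
f 61 49 63
f 61 63 62
f 62 63 64
f 62 64 52
f 63 49 65
f 63 65 64
f 64 65 66
f 64 66 52
f 65 49 67
f 65 67 66
f 66 67 68
f 66 68 52
f 67 49 69
f 67 69 68
f 68 69 70
f 68 70 52
f 69 49 71
f 69 71 70
f 70 71 72
f 70 72 52
f 71 49 73
f 71 73 72
f 72 73 74
f 72 74 52
f 73 49 75
f 73 75 74
f 74 75 76
f 74 76 52
f 75 49 77
f 75 77 76
f 76 77 78
f 76 78 52
f 77 49 50
f 77 50 78
f 78 50 51
f 78 51 52



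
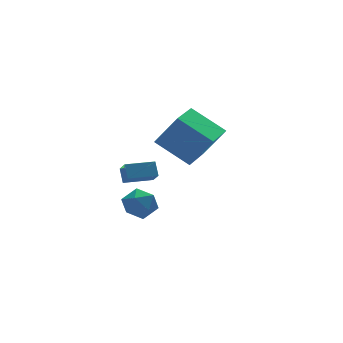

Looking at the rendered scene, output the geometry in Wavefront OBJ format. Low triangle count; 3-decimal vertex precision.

v -3.819 3.929 -0.789
v -3.119 3.941 -1.36
v -4.581 3.119 -1.74
v -3.881 3.131 -2.311
v -3.823 2.671 -1.535
v -3.352 3.171 -0.947
v -4.348 3.889 -2.153
v -3.877 4.389 -1.565
v -3.445 3.916 -2.203
v -3.121 3.163 -1.821
v -4.579 3.897 -1.279
v -4.255 3.144 -0.897
v -4.568 3.731 -0.151
v -4.645 3.034 0.476
v -4.47 4.262 0.453
v -4.548 3.566 1.079
v -3.192 3.534 -0.199
v -3.27 2.838 0.427
v -3.095 4.066 0.404
v -3.172 3.369 1.031
v -2.315 -0.47 3.865
v -3.365 0.767 4.91
v -3.124 0.095 2.384
v -4.174 1.332 3.429
v -1.046 0.788 3.651
v -2.096 2.025 4.696
v -1.855 1.353 2.17
v -2.905 2.59 3.215
f 1 12 6
f 1 6 2
f 1 2 8
f 1 8 11
f 1 11 12
f 2 6 10
f 6 12 5
f 12 11 3
f 11 8 7
f 8 2 9
f 4 10 5
f 4 5 3
f 4 3 7
f 4 7 9
f 4 9 10
f 5 10 6
f 3 5 12
f 7 3 11
f 9 7 8
f 10 9 2
f 14 16 13
f 17 14 13
f 13 16 15
f 15 17 13
f 14 20 16
f 18 14 17
f 18 20 14
f 16 20 15
f 19 17 15
f 15 20 19
f 19 18 17
f 20 18 19
f 22 24 21
f 25 22 21
f 21 24 23
f 23 25 21
f 22 28 24
f 26 22 25
f 26 28 22
f 24 28 23
f 27 25 23
f 23 28 27
f 27 26 25
f 28 26 27



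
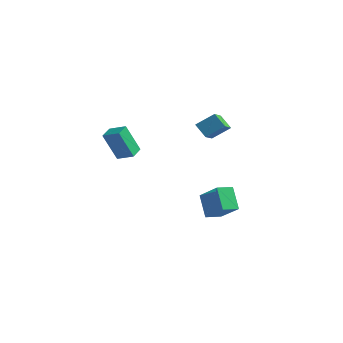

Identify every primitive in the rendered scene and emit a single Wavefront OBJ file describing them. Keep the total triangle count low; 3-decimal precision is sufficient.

v -1.141 0.636 -3.816
v 0.264 0.267 -2.485
v -0.603 1.62 -4.112
v 0.802 1.251 -2.781
v -0.242 -0.211 -4.999
v 1.163 -0.58 -3.668
v 0.296 0.773 -5.295
v 1.701 0.404 -3.964
v 0.334 -0.518 2.192
v 0.771 -2.019 3.163
v -0.481 -0.308 2.885
v -0.044 -1.809 3.855
v 1.184 0.229 2.965
v 1.621 -1.272 3.935
v 0.369 0.439 3.657
v 0.806 -1.062 4.628
v -3.86 -4.282 1.075
v -4.65 -4.589 2.931
v -3.987 -3.346 1.176
v -4.776 -3.653 3.032
v -2.784 -4.187 1.548
v -3.573 -4.494 3.404
v -2.91 -3.251 1.649
v -3.7 -3.558 3.505
f 2 4 1
f 5 2 1
f 1 4 3
f 3 5 1
f 2 8 4
f 6 2 5
f 6 8 2
f 4 8 3
f 7 5 3
f 3 8 7
f 7 6 5
f 8 6 7
f 10 12 9
f 13 10 9
f 9 12 11
f 11 13 9
f 10 16 12
f 14 10 13
f 14 16 10
f 12 16 11
f 15 13 11
f 11 16 15
f 15 14 13
f 16 14 15
f 18 20 17
f 21 18 17
f 17 20 19
f 19 21 17
f 18 24 20
f 22 18 21
f 22 24 18
f 20 24 19
f 23 21 19
f 19 24 23
f 23 22 21
f 24 22 23



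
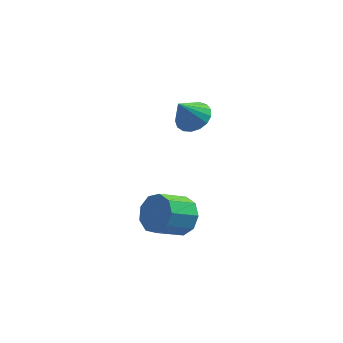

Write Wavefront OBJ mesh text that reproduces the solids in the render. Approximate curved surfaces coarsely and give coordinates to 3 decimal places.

v 1.11 -2.051 -1.172
v 1.637 -1.956 -0.411
v 0.636 -2.694 0.373
v 0.11 -2.789 -0.388
v 1.235 -1.465 -0.461
v 0.235 -2.203 0.323
v 0.775 -1.248 -0.844
v -0.225 -1.986 -0.059
v 0.472 -1.407 -1.38
v -0.528 -2.145 -0.595
v 0.468 -1.867 -1.819
v -0.533 -2.605 -1.034
v 0.764 -2.414 -1.955
v -0.237 -3.152 -1.171
v 1.222 -2.79 -1.725
v 0.221 -3.528 -0.941
v 1.628 -2.821 -1.237
v 0.627 -3.559 -0.452
v 1.792 -2.491 -0.718
v 0.791 -3.229 0.067
v 1.279 2.411 1.369
v 1.998 2.534 1.786
v 0.681 1.969 2.531
v 1.805 2.885 1.82
v 1.492 3.128 1.752
v 1.13 3.207 1.595
v 0.802 3.103 1.387
v 0.584 2.841 1.175
v 0.524 2.48 1.007
v 0.638 2.104 0.922
v 0.898 1.798 0.939
v 1.246 1.633 1.055
v 1.601 1.646 1.243
v 1.882 1.834 1.459
v 2.026 2.155 1.655
f 2 1 5
f 2 5 3
f 3 5 6
f 3 6 4
f 5 1 7
f 5 7 6
f 6 7 8
f 6 8 4
f 7 1 9
f 7 9 8
f 8 9 10
f 8 10 4
f 9 1 11
f 9 11 10
f 10 11 12
f 10 12 4
f 11 1 13
f 11 13 12
f 12 13 14
f 12 14 4
f 13 1 15
f 13 15 14
f 14 15 16
f 14 16 4
f 15 1 17
f 15 17 16
f 16 17 18
f 16 18 4
f 17 1 19
f 17 19 18
f 18 19 20
f 18 20 4
f 19 1 2
f 19 2 20
f 20 2 3
f 20 3 4
f 22 21 24
f 22 24 23
f 24 21 25
f 24 25 23
f 25 21 26
f 25 26 23
f 26 21 27
f 26 27 23
f 27 21 28
f 27 28 23
f 28 21 29
f 28 29 23
f 29 21 30
f 29 30 23
f 30 21 31
f 30 31 23
f 31 21 32
f 31 32 23
f 32 21 33
f 32 33 23
f 33 21 34
f 33 34 23
f 34 21 35
f 34 35 23
f 35 21 22
f 35 22 23



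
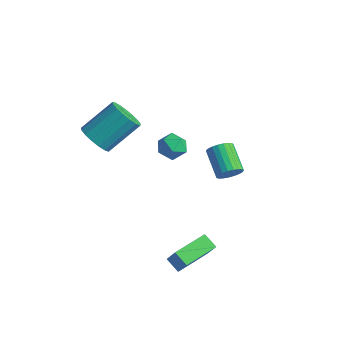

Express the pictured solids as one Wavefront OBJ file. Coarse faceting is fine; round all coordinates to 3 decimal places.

v -3.531 -0.254 0.87
v -2.724 -0.164 0.481
v -2.282 1.324 1.741
v -3.089 1.234 2.13
v -2.978 0.101 0.256
v -2.536 1.59 1.516
v -3.358 0.286 0.171
v -2.916 1.774 1.431
v -3.777 0.346 0.247
v -3.335 1.835 1.507
v -4.141 0.269 0.465
v -3.699 1.758 1.725
v -4.364 0.072 0.776
v -3.922 1.561 2.036
v -4.397 -0.199 1.109
v -3.955 1.289 2.369
v -4.231 -0.484 1.386
v -3.789 1.005 2.647
v -3.905 -0.716 1.546
v -3.463 0.773 2.806
v -3.493 -0.842 1.551
v -3.051 0.647 2.811
v -3.09 -0.833 1.399
v -2.648 0.655 2.66
v -2.788 -0.692 1.127
v -2.346 0.796 2.387
v -2.656 -0.451 0.795
v -2.214 1.038 2.055
v 1.776 -0.722 -3.781
v 2.411 -0.808 -2.803
v 1.76 1.04 -3.615
v 2.395 0.954 -2.636
v 2.465 -0.674 -4.224
v 3.1 -0.76 -3.245
v 2.449 1.088 -4.057
v 3.084 1.002 -3.079
v 0.846 0.928 1.998
v 1.377 0.787 2.503
v 0.043 0.333 2.677
v 0.574 0.192 3.182
v 0.325 0.889 3.087
v 0.821 1.257 2.668
v 0.599 -0.137 2.512
v 1.095 0.231 2.093
v 1.225 0.129 2.821
v 1.055 0.763 3.176
v 0.365 0.357 2.004
v 0.195 0.991 2.359
v 1.028 3.742 -0.942
v 1.356 3.649 -0.389
v 0.141 4.145 0.416
v -0.188 4.238 -0.138
v 1.42 3.905 -0.45
v 0.205 4.401 0.354
v 1.416 4.132 -0.597
v 0.201 4.628 0.208
v 1.345 4.292 -0.803
v 0.129 4.788 0.002
v 1.219 4.356 -1.033
v 0.003 4.853 -0.228
v 1.06 4.315 -1.247
v -0.156 4.811 -0.442
v 0.895 4.174 -1.409
v -0.32 4.671 -0.604
v 0.754 3.959 -1.49
v -0.462 4.455 -0.685
v 0.659 3.706 -1.477
v -0.556 4.202 -0.672
v 0.629 3.459 -1.371
v -0.587 3.956 -0.566
v 0.667 3.261 -1.191
v -0.548 3.758 -0.386
v 0.768 3.147 -0.968
v -0.448 3.643 -0.163
v 0.914 3.135 -0.74
v -0.302 3.631 0.064
v 1.079 3.228 -0.548
v -0.136 3.724 0.257
v 1.236 3.41 -0.424
v 0.02 3.906 0.381
f 2 1 5
f 2 5 3
f 3 5 6
f 3 6 4
f 5 1 7
f 5 7 6
f 6 7 8
f 6 8 4
f 7 1 9
f 7 9 8
f 8 9 10
f 8 10 4
f 9 1 11
f 9 11 10
f 10 11 12
f 10 12 4
f 11 1 13
f 11 13 12
f 12 13 14
f 12 14 4
f 13 1 15
f 13 15 14
f 14 15 16
f 14 16 4
f 15 1 17
f 15 17 16
f 16 17 18
f 16 18 4
f 17 1 19
f 17 19 18
f 18 19 20
f 18 20 4
f 19 1 21
f 19 21 20
f 20 21 22
f 20 22 4
f 21 1 23
f 21 23 22
f 22 23 24
f 22 24 4
f 23 1 25
f 23 25 24
f 24 25 26
f 24 26 4
f 25 1 27
f 25 27 26
f 26 27 28
f 26 28 4
f 27 1 2
f 27 2 28
f 28 2 3
f 28 3 4
f 30 32 29
f 33 30 29
f 29 32 31
f 31 33 29
f 30 36 32
f 34 30 33
f 34 36 30
f 32 36 31
f 35 33 31
f 31 36 35
f 35 34 33
f 36 34 35
f 37 48 42
f 37 42 38
f 37 38 44
f 37 44 47
f 37 47 48
f 38 42 46
f 42 48 41
f 48 47 39
f 47 44 43
f 44 38 45
f 40 46 41
f 40 41 39
f 40 39 43
f 40 43 45
f 40 45 46
f 41 46 42
f 39 41 48
f 43 39 47
f 45 43 44
f 46 45 38
f 50 49 53
f 50 53 51
f 51 53 54
f 51 54 52
f 53 49 55
f 53 55 54
f 54 55 56
f 54 56 52
f 55 49 57
f 55 57 56
f 56 57 58
f 56 58 52
f 57 49 59
f 57 59 58
f 58 59 60
f 58 60 52
f 59 49 61
f 59 61 60
f 60 61 62
f 60 62 52
f 61 49 63
f 61 63 62
f 62 63 64
f 62 64 52
f 63 49 65
f 63 65 64
f 64 65 66
f 64 66 52
f 65 49 67
f 65 67 66
f 66 67 68
f 66 68 52
f 67 49 69
f 67 69 68
f 68 69 70
f 68 70 52
f 69 49 71
f 69 71 70
f 70 71 72
f 70 72 52
f 71 49 73
f 71 73 72
f 72 73 74
f 72 74 52
f 73 49 75
f 73 75 74
f 74 75 76
f 74 76 52
f 75 49 77
f 75 77 76
f 76 77 78
f 76 78 52
f 77 49 79
f 77 79 78
f 78 79 80
f 78 80 52
f 79 49 50
f 79 50 80
f 80 50 51
f 80 51 52



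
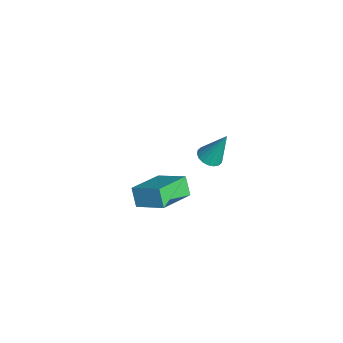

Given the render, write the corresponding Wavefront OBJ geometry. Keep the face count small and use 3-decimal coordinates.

v -5.007 0.828 -1.882
v -3.889 -0.613 -1.315
v -4.026 1.882 -1.141
v -2.907 0.442 -0.574
v -4.453 0.918 -2.746
v -3.334 -0.522 -2.179
v -3.471 1.973 -2.005
v -2.353 0.532 -1.438
v -1.403 2.355 3.028
v -0.91 2.635 2.83
v -1.157 3.025 4.592
v -1.103 2.813 2.784
v -1.355 2.901 2.786
v -1.616 2.881 2.835
v -1.836 2.756 2.923
v -1.969 2.552 3.032
v -1.99 2.309 3.139
v -1.895 2.074 3.225
v -1.702 1.896 3.271
v -1.45 1.808 3.27
v -1.189 1.828 3.22
v -0.97 1.953 3.132
v -0.836 2.157 3.024
v -0.815 2.4 2.916
f 2 4 1
f 5 2 1
f 1 4 3
f 3 5 1
f 2 8 4
f 6 2 5
f 6 8 2
f 4 8 3
f 7 5 3
f 3 8 7
f 7 6 5
f 8 6 7
f 10 9 12
f 10 12 11
f 12 9 13
f 12 13 11
f 13 9 14
f 13 14 11
f 14 9 15
f 14 15 11
f 15 9 16
f 15 16 11
f 16 9 17
f 16 17 11
f 17 9 18
f 17 18 11
f 18 9 19
f 18 19 11
f 19 9 20
f 19 20 11
f 20 9 21
f 20 21 11
f 21 9 22
f 21 22 11
f 22 9 23
f 22 23 11
f 23 9 24
f 23 24 11
f 24 9 10
f 24 10 11



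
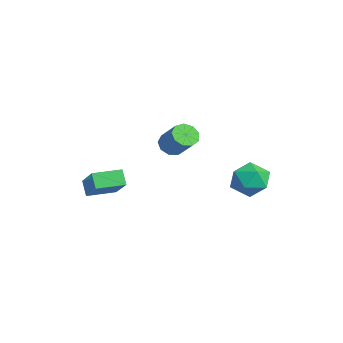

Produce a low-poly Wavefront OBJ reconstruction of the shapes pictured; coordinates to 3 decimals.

v 3.226 4.699 0.079
v 4.169 4.465 0.533
v 2.491 3.375 0.927
v 3.434 3.141 1.381
v 2.915 4.039 1.654
v 3.37 4.857 1.13
v 3.29 2.983 0.33
v 3.745 3.801 -0.194
v 4.209 3.404 0.688
v 3.977 4.057 1.507
v 2.683 3.783 -0.047
v 2.451 4.436 0.772
v 0.048 1.021 1.914
v 0.477 1.233 1.376
v 1.6 1.632 2.428
v 1.172 1.419 2.966
v 0.2 1.61 1.529
v 1.323 2.009 2.581
v -0.149 1.711 1.862
v 0.975 2.11 2.915
v -0.405 1.489 2.22
v 0.719 1.888 3.272
v -0.449 1.048 2.434
v 0.675 1.447 3.486
v -0.26 0.594 2.405
v 0.863 0.993 3.457
v 0.073 0.34 2.146
v 1.196 0.738 3.198
v 0.394 0.404 1.779
v 1.517 0.803 2.831
v 0.554 0.757 1.474
v 1.677 1.155 2.527
v -1.637 -2.975 -0.846
v 0.071 -2.845 0.42
v -1.772 -1.481 -0.816
v -0.064 -1.351 0.45
v -1.076 -2.909 -1.61
v 0.632 -2.779 -0.344
v -1.211 -1.415 -1.58
v 0.497 -1.285 -0.314
f 1 12 6
f 1 6 2
f 1 2 8
f 1 8 11
f 1 11 12
f 2 6 10
f 6 12 5
f 12 11 3
f 11 8 7
f 8 2 9
f 4 10 5
f 4 5 3
f 4 3 7
f 4 7 9
f 4 9 10
f 5 10 6
f 3 5 12
f 7 3 11
f 9 7 8
f 10 9 2
f 14 13 17
f 14 17 15
f 15 17 18
f 15 18 16
f 17 13 19
f 17 19 18
f 18 19 20
f 18 20 16
f 19 13 21
f 19 21 20
f 20 21 22
f 20 22 16
f 21 13 23
f 21 23 22
f 22 23 24
f 22 24 16
f 23 13 25
f 23 25 24
f 24 25 26
f 24 26 16
f 25 13 27
f 25 27 26
f 26 27 28
f 26 28 16
f 27 13 29
f 27 29 28
f 28 29 30
f 28 30 16
f 29 13 31
f 29 31 30
f 30 31 32
f 30 32 16
f 31 13 14
f 31 14 32
f 32 14 15
f 32 15 16
f 34 36 33
f 37 34 33
f 33 36 35
f 35 37 33
f 34 40 36
f 38 34 37
f 38 40 34
f 36 40 35
f 39 37 35
f 35 40 39
f 39 38 37
f 40 38 39



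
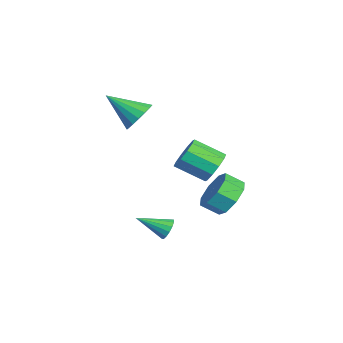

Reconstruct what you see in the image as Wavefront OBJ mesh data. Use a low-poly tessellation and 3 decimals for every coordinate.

v 0.611 0.129 0.083
v 1.359 0.183 0.581
v 0.917 -1.195 1.394
v 0.169 -1.249 0.897
v 0.958 0.466 0.842
v 0.516 -0.912 1.656
v 0.424 0.62 0.814
v -0.018 -0.758 1.627
v -0.038 0.587 0.506
v -0.48 -0.791 1.32
v -0.252 0.379 0.037
v -0.694 -0.999 0.851
v -0.137 0.075 -0.414
v -0.579 -1.303 0.399
v 0.264 -0.208 -0.676
v -0.178 -1.586 0.138
v 0.798 -0.362 -0.647
v 0.356 -1.74 0.166
v 1.26 -0.329 -0.34
v 0.818 -1.707 0.474
v 1.474 -0.121 0.129
v 1.032 -1.499 0.943
v 1.47 0.763 -1.466
v 2.412 0.38 -1.8
v 2.271 -0.465 -1.229
v 1.33 -0.083 -0.894
v 2.48 0.829 -1.119
v 2.34 -0.016 -0.548
v 1.957 1.239 -0.641
v 1.817 0.394 -0.069
v 1.149 1.37 -0.646
v 1.008 0.525 -0.074
v 0.529 1.145 -1.131
v 0.388 0.3 -0.56
v 0.46 0.696 -1.812
v 0.32 -0.149 -1.241
v 0.983 0.286 -2.291
v 0.843 -0.559 -1.719
v 1.792 0.155 -2.286
v 1.651 -0.69 -1.714
v -1.04 -3.139 2.691
v -0.201 -3.516 2.659
v -1.66 -4.621 3.849
v -0.183 -3.249 3.009
v -0.362 -2.958 3.287
v -0.696 -2.708 3.428
v -1.109 -2.557 3.4
v -1.505 -2.539 3.21
v -1.796 -2.659 2.901
v -1.912 -2.888 2.544
v -1.829 -3.176 2.221
v -1.565 -3.455 2.005
v -1.181 -3.661 1.947
v -0.764 -3.748 2.059
v -0.41 -3.696 2.316
v 1.671 -2.135 -3.178
v 2.102 -1.987 -2.773
v 1.489 -3.565 -2.462
v 1.832 -1.888 -2.644
v 1.518 -1.855 -2.659
v 1.245 -1.897 -2.812
v 1.086 -2.003 -3.064
v 1.084 -2.144 -3.346
v 1.239 -2.283 -3.583
v 1.51 -2.382 -3.712
v 1.824 -2.415 -3.698
v 2.096 -2.373 -3.545
v 2.255 -2.267 -3.293
v 2.257 -2.125 -3.011
f 2 1 5
f 2 5 3
f 3 5 6
f 3 6 4
f 5 1 7
f 5 7 6
f 6 7 8
f 6 8 4
f 7 1 9
f 7 9 8
f 8 9 10
f 8 10 4
f 9 1 11
f 9 11 10
f 10 11 12
f 10 12 4
f 11 1 13
f 11 13 12
f 12 13 14
f 12 14 4
f 13 1 15
f 13 15 14
f 14 15 16
f 14 16 4
f 15 1 17
f 15 17 16
f 16 17 18
f 16 18 4
f 17 1 19
f 17 19 18
f 18 19 20
f 18 20 4
f 19 1 21
f 19 21 20
f 20 21 22
f 20 22 4
f 21 1 2
f 21 2 22
f 22 2 3
f 22 3 4
f 24 23 27
f 24 27 25
f 25 27 28
f 25 28 26
f 27 23 29
f 27 29 28
f 28 29 30
f 28 30 26
f 29 23 31
f 29 31 30
f 30 31 32
f 30 32 26
f 31 23 33
f 31 33 32
f 32 33 34
f 32 34 26
f 33 23 35
f 33 35 34
f 34 35 36
f 34 36 26
f 35 23 37
f 35 37 36
f 36 37 38
f 36 38 26
f 37 23 39
f 37 39 38
f 38 39 40
f 38 40 26
f 39 23 24
f 39 24 40
f 40 24 25
f 40 25 26
f 42 41 44
f 42 44 43
f 44 41 45
f 44 45 43
f 45 41 46
f 45 46 43
f 46 41 47
f 46 47 43
f 47 41 48
f 47 48 43
f 48 41 49
f 48 49 43
f 49 41 50
f 49 50 43
f 50 41 51
f 50 51 43
f 51 41 52
f 51 52 43
f 52 41 53
f 52 53 43
f 53 41 54
f 53 54 43
f 54 41 55
f 54 55 43
f 55 41 42
f 55 42 43
f 57 56 59
f 57 59 58
f 59 56 60
f 59 60 58
f 60 56 61
f 60 61 58
f 61 56 62
f 61 62 58
f 62 56 63
f 62 63 58
f 63 56 64
f 63 64 58
f 64 56 65
f 64 65 58
f 65 56 66
f 65 66 58
f 66 56 67
f 66 67 58
f 67 56 68
f 67 68 58
f 68 56 69
f 68 69 58
f 69 56 57
f 69 57 58



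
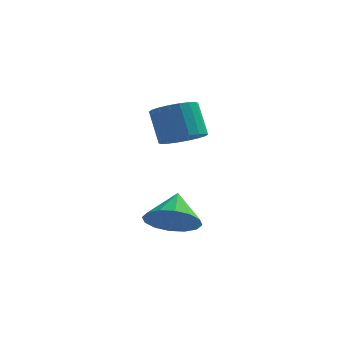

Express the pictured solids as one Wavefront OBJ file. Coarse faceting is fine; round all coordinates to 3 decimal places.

v 0.066 -0.615 -0.294
v 1.042 -0.747 -0.069
v -0.006 0.395 0.614
v 1.039 -0.398 -0.458
v 0.776 -0.106 -0.803
v 0.322 0.049 -1.011
v -0.2 0.026 -1.028
v -0.651 -0.168 -0.848
v -0.909 -0.482 -0.519
v -0.906 -0.832 -0.131
v -0.643 -1.123 0.214
v -0.189 -1.278 0.423
v 0.333 -1.256 0.44
v 0.783 -1.061 0.26
v 0.03 0.977 2.92
v 0.804 1.284 3.092
v 0.324 1.789 4.352
v -0.45 1.483 4.18
v 0.637 1.572 2.913
v 0.157 2.078 4.173
v 0.35 1.743 2.735
v -0.13 2.248 3.995
v 0 1.761 2.594
v -0.48 2.267 3.854
v -0.344 1.625 2.517
v -0.825 2.131 3.777
v -0.615 1.36 2.52
v -1.095 1.866 3.78
v -0.757 1.02 2.603
v -1.238 1.525 3.862
v -0.744 0.671 2.748
v -1.224 1.176 4.008
v -0.577 0.382 2.927
v -1.057 0.888 4.187
v -0.29 0.212 3.105
v -0.77 0.717 4.365
v 0.06 0.193 3.246
v -0.42 0.699 4.506
v 0.405 0.329 3.323
v -0.076 0.835 4.583
v 0.675 0.594 3.32
v 0.195 1.1 4.58
v 0.818 0.935 3.238
v 0.337 1.44 4.497
f 2 1 4
f 2 4 3
f 4 1 5
f 4 5 3
f 5 1 6
f 5 6 3
f 6 1 7
f 6 7 3
f 7 1 8
f 7 8 3
f 8 1 9
f 8 9 3
f 9 1 10
f 9 10 3
f 10 1 11
f 10 11 3
f 11 1 12
f 11 12 3
f 12 1 13
f 12 13 3
f 13 1 14
f 13 14 3
f 14 1 2
f 14 2 3
f 16 15 19
f 16 19 17
f 17 19 20
f 17 20 18
f 19 15 21
f 19 21 20
f 20 21 22
f 20 22 18
f 21 15 23
f 21 23 22
f 22 23 24
f 22 24 18
f 23 15 25
f 23 25 24
f 24 25 26
f 24 26 18
f 25 15 27
f 25 27 26
f 26 27 28
f 26 28 18
f 27 15 29
f 27 29 28
f 28 29 30
f 28 30 18
f 29 15 31
f 29 31 30
f 30 31 32
f 30 32 18
f 31 15 33
f 31 33 32
f 32 33 34
f 32 34 18
f 33 15 35
f 33 35 34
f 34 35 36
f 34 36 18
f 35 15 37
f 35 37 36
f 36 37 38
f 36 38 18
f 37 15 39
f 37 39 38
f 38 39 40
f 38 40 18
f 39 15 41
f 39 41 40
f 40 41 42
f 40 42 18
f 41 15 43
f 41 43 42
f 42 43 44
f 42 44 18
f 43 15 16
f 43 16 44
f 44 16 17
f 44 17 18



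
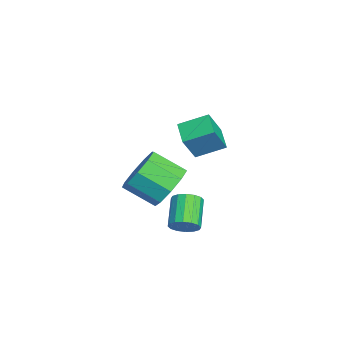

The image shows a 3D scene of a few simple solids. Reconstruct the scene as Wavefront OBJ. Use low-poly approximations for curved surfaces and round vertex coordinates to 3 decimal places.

v 1.764 -2.847 1.297
v 2.095 -2.902 1.806
v 0.966 -2.768 2.553
v 0.636 -2.713 2.043
v 2.091 -2.593 1.745
v 0.962 -2.459 2.491
v 1.999 -2.351 1.563
v 0.871 -2.217 2.31
v 1.845 -2.242 1.31
v 0.716 -2.109 2.057
v 1.669 -2.296 1.053
v 0.54 -2.162 1.8
v 1.518 -2.497 0.862
v 0.39 -2.363 1.609
v 1.434 -2.792 0.787
v 0.305 -2.658 1.534
v 1.438 -3.101 0.849
v 0.309 -2.967 1.595
v 1.529 -3.343 1.03
v 0.401 -3.209 1.777
v 1.684 -3.451 1.283
v 0.555 -3.318 2.03
v 1.86 -3.398 1.54
v 0.731 -3.264 2.287
v 2.01 -3.197 1.731
v 0.882 -3.063 2.478
v 1.143 -3.32 3.028
v 1.647 -2.954 3.823
v 1.282 -4.154 4.607
v 0.777 -4.52 3.812
v 0.99 -2.741 3.842
v 0.624 -3.942 4.626
v 0.404 -2.8 3.48
v 0.039 -4 4.264
v 0.164 -3.101 2.906
v -0.201 -4.302 3.691
v 0.382 -3.505 2.39
v 0.017 -4.706 3.174
v 0.956 -3.822 2.172
v 0.591 -5.023 2.956
v 1.617 -3.904 2.354
v 1.252 -5.105 3.139
v 2.056 -3.712 2.852
v 1.691 -4.913 3.636
v 2.068 -3.337 3.432
v 1.703 -4.538 4.216
v -4.201 -2.497 2.261
v -4.227 -1.277 2.789
v -3.169 -2.315 1.893
v -3.196 -1.095 2.421
v -3.684 -3.005 3.459
v -3.711 -1.785 3.987
v -2.653 -2.823 3.091
v -2.679 -1.603 3.619
f 2 1 5
f 2 5 3
f 3 5 6
f 3 6 4
f 5 1 7
f 5 7 6
f 6 7 8
f 6 8 4
f 7 1 9
f 7 9 8
f 8 9 10
f 8 10 4
f 9 1 11
f 9 11 10
f 10 11 12
f 10 12 4
f 11 1 13
f 11 13 12
f 12 13 14
f 12 14 4
f 13 1 15
f 13 15 14
f 14 15 16
f 14 16 4
f 15 1 17
f 15 17 16
f 16 17 18
f 16 18 4
f 17 1 19
f 17 19 18
f 18 19 20
f 18 20 4
f 19 1 21
f 19 21 20
f 20 21 22
f 20 22 4
f 21 1 23
f 21 23 22
f 22 23 24
f 22 24 4
f 23 1 25
f 23 25 24
f 24 25 26
f 24 26 4
f 25 1 2
f 25 2 26
f 26 2 3
f 26 3 4
f 28 27 31
f 28 31 29
f 29 31 32
f 29 32 30
f 31 27 33
f 31 33 32
f 32 33 34
f 32 34 30
f 33 27 35
f 33 35 34
f 34 35 36
f 34 36 30
f 35 27 37
f 35 37 36
f 36 37 38
f 36 38 30
f 37 27 39
f 37 39 38
f 38 39 40
f 38 40 30
f 39 27 41
f 39 41 40
f 40 41 42
f 40 42 30
f 41 27 43
f 41 43 42
f 42 43 44
f 42 44 30
f 43 27 45
f 43 45 44
f 44 45 46
f 44 46 30
f 45 27 28
f 45 28 46
f 46 28 29
f 46 29 30
f 48 50 47
f 51 48 47
f 47 50 49
f 49 51 47
f 48 54 50
f 52 48 51
f 52 54 48
f 50 54 49
f 53 51 49
f 49 54 53
f 53 52 51
f 54 52 53

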